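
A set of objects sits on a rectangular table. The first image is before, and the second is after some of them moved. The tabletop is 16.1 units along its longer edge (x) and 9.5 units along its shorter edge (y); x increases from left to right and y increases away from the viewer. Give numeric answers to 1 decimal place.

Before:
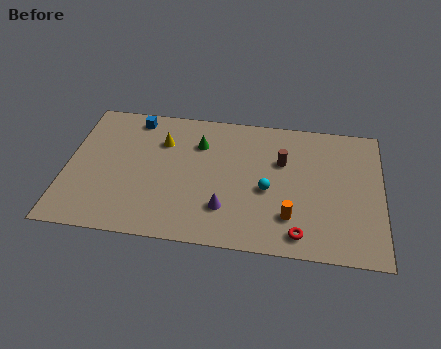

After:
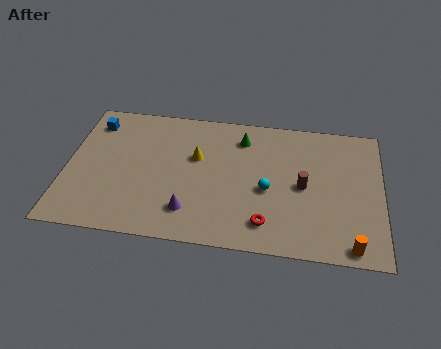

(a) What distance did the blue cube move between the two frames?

2.2

From (3.3, 8.3) to (1.2, 7.7), the blue cube covered √(2.1² + 0.6²) ≈ 2.2 units.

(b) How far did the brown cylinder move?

1.9

From (11.0, 6.2) to (12.1, 4.6), the brown cylinder covered √(1.1² + 1.6²) ≈ 1.9 units.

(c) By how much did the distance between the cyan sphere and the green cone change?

-0.8

Before: roughly 4.6 units apart; after: 3.8. That's 0.8 units closer together.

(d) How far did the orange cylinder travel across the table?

3.4

The orange cylinder moved from about (11.5, 2.4) to (14.6, 0.9), a distance of √(3.1² + 1.5²) ≈ 3.4.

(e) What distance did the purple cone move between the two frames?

1.8

The purple cone was near (8.2, 2.5) before and (6.4, 2.1) after, so it travelled √(1.8² + 0.4²) ≈ 1.8 units.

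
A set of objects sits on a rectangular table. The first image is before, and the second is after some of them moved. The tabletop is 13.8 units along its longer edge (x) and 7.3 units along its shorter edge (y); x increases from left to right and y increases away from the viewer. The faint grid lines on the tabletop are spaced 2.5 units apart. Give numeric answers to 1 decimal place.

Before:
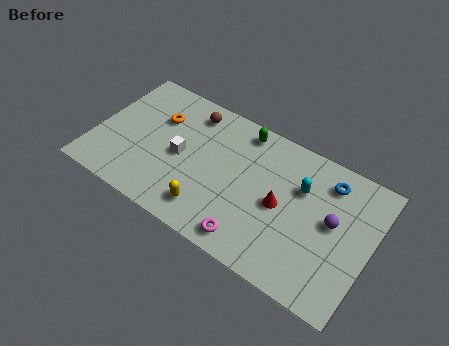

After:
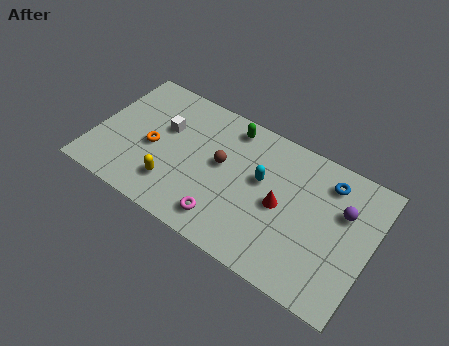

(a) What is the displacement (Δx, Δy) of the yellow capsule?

(-1.9, 0.4)

The yellow capsule started near (6.1, 1.4) and ended near (4.2, 1.8).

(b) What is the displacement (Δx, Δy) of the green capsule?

(-0.6, -0.1)

From the two frames, the green capsule sits at roughly (7.0, 6.4) before and (6.4, 6.3) after.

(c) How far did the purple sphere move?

0.9

The purple sphere moved from about (11.9, 4.0) to (12.3, 4.8), a distance of √(0.4² + 0.8²) ≈ 0.9.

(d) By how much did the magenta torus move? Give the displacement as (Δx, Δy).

(-1.4, 0.3)

The magenta torus started near (8.3, 1.0) and ended near (6.9, 1.3).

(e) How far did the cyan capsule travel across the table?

2.0

The cyan capsule moved from about (10.2, 4.9) to (8.3, 4.3), a distance of √(1.9² + 0.6²) ≈ 2.0.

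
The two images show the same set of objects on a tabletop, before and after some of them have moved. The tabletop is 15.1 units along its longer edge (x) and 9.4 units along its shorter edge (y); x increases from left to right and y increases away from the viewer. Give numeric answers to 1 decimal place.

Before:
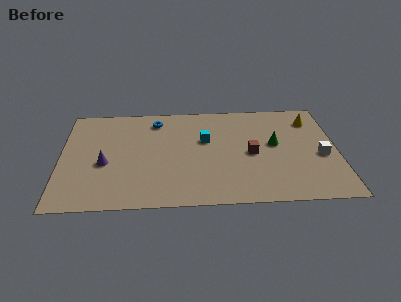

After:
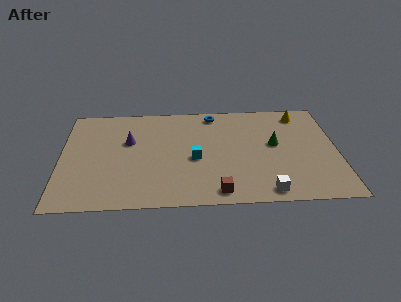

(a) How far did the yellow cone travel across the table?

0.8

The yellow cone was near (13.8, 7.4) before and (13.2, 8.0) after, so it travelled √(0.6² + 0.6²) ≈ 0.8 units.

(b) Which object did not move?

the green cone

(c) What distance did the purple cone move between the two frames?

2.4

From (2.4, 3.9) to (3.7, 5.9), the purple cone covered √(1.3² + 2.0²) ≈ 2.4 units.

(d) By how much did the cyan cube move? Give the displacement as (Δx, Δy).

(-0.6, -1.7)

The cyan cube started near (7.9, 5.8) and ended near (7.3, 4.1).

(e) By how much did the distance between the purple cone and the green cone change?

-1.4

They were about 9.4 units apart before and 8.0 after — 1.4 units closer together.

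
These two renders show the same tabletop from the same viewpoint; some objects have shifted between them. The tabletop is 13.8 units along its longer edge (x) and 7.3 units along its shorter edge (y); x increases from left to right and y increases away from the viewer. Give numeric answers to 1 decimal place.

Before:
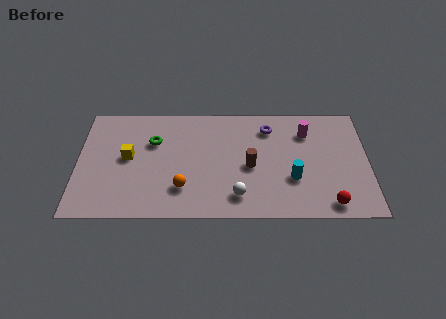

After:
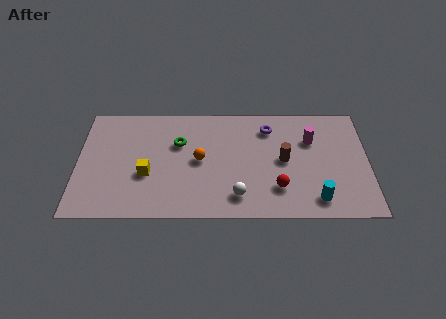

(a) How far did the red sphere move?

2.6

The red sphere moved from about (11.9, 0.9) to (9.5, 1.9), a distance of √(2.4² + 1.0²) ≈ 2.6.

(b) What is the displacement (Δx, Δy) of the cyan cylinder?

(1.1, -1.3)

The cyan cylinder started near (10.2, 2.5) and ended near (11.3, 1.2).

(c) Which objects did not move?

the purple torus and the white sphere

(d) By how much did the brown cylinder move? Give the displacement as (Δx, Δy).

(1.6, 0.4)

The brown cylinder started near (8.2, 3.3) and ended near (9.8, 3.7).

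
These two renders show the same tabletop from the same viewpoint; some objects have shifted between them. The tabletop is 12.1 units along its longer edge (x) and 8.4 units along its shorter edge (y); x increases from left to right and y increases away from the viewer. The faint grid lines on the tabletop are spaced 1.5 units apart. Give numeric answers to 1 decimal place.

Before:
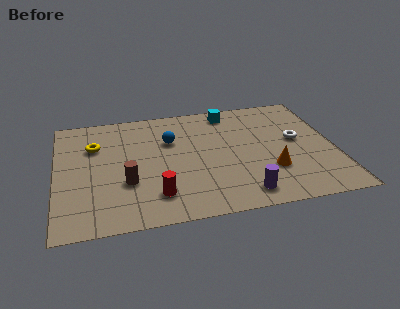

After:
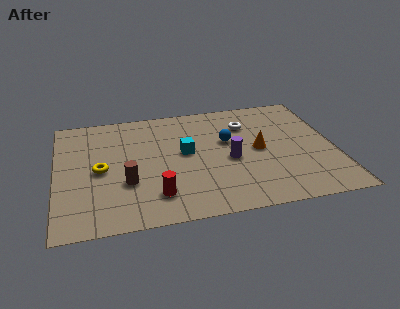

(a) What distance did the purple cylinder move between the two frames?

2.5

From (7.9, 1.2) to (7.5, 3.7), the purple cylinder covered √(0.4² + 2.5²) ≈ 2.5 units.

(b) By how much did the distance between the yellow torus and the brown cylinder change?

-1.6

Before: roughly 3.2 units apart; after: 1.6. That's 1.6 units closer together.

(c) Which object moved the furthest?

the cyan cube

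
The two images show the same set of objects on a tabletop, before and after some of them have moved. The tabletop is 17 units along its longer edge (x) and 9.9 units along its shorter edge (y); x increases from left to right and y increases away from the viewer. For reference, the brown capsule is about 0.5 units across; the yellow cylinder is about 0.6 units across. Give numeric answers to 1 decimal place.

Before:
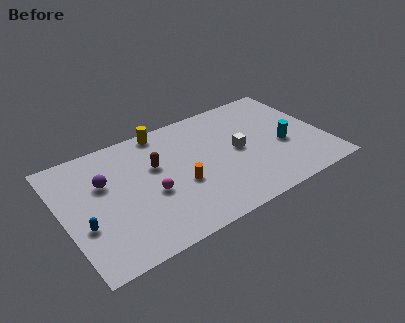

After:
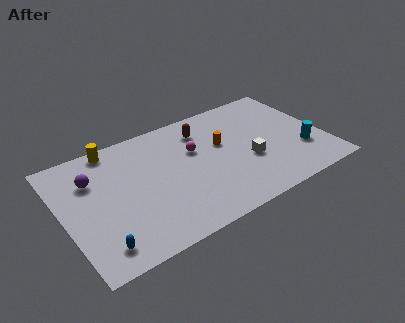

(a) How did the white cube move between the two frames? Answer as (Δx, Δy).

(0.5, -1.2)

The white cube was at about (11.4, 5.0) and moved to about (11.9, 3.8).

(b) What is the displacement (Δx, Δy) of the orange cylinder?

(3.1, 2.1)

The orange cylinder started near (7.4, 3.9) and ended near (10.5, 6.0).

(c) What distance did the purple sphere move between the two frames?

0.9

The purple sphere moved from about (2.8, 6.4) to (2.1, 7.0), a distance of √(0.7² + 0.6²) ≈ 0.9.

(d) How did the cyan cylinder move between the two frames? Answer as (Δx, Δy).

(1.1, -1.0)

The cyan cylinder started near (14.3, 4.1) and ended near (15.4, 3.1).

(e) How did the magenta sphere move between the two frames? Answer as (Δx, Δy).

(3.2, 2.2)

From the two frames, the magenta sphere sits at roughly (5.5, 4.1) before and (8.7, 6.3) after.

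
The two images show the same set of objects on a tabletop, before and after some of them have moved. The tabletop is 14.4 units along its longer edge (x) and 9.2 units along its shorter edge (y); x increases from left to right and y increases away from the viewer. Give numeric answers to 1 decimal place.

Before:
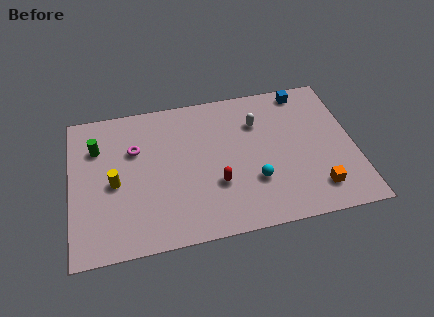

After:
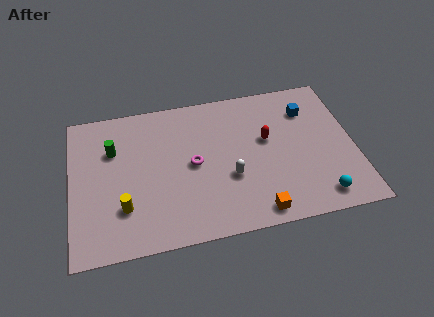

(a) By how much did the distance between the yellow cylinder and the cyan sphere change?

+2.8

Before: roughly 7.1 units apart; after: 9.9. That's 2.8 units further apart.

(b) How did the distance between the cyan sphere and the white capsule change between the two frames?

+1.2

Before: roughly 3.7 units apart; after: 4.9. That's 1.2 units further apart.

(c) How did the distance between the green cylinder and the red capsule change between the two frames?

+1.0

Before: roughly 6.9 units apart; after: 7.9. That's 1.0 units further apart.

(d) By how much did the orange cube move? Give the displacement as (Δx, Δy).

(-3.1, -0.8)

The orange cube was at about (12.3, 1.8) and moved to about (9.2, 1.0).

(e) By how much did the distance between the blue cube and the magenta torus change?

-2.6

Before: roughly 9.0 units apart; after: 6.4. That's 2.6 units closer together.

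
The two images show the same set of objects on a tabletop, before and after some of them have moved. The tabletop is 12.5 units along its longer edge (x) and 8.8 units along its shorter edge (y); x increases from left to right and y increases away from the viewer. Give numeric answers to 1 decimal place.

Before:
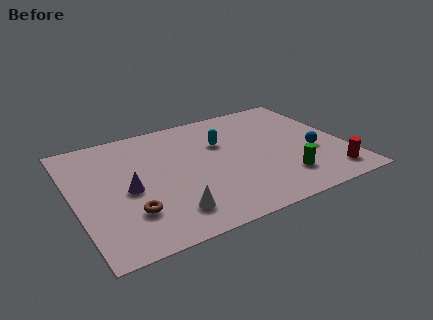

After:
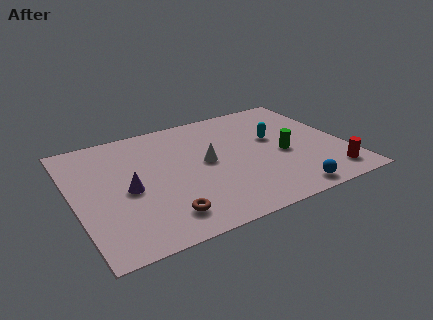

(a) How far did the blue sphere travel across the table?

3.0

From (10.9, 3.4) to (9.3, 0.9), the blue sphere covered √(1.6² + 2.5²) ≈ 3.0 units.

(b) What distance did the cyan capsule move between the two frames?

2.5

The cyan capsule was near (7.0, 5.8) before and (9.4, 5.2) after, so it travelled √(2.4² + 0.6²) ≈ 2.5 units.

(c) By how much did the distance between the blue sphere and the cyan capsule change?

-0.3

They were about 4.6 units apart before and 4.3 after — 0.3 units closer together.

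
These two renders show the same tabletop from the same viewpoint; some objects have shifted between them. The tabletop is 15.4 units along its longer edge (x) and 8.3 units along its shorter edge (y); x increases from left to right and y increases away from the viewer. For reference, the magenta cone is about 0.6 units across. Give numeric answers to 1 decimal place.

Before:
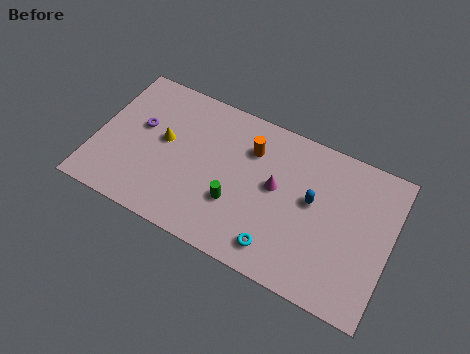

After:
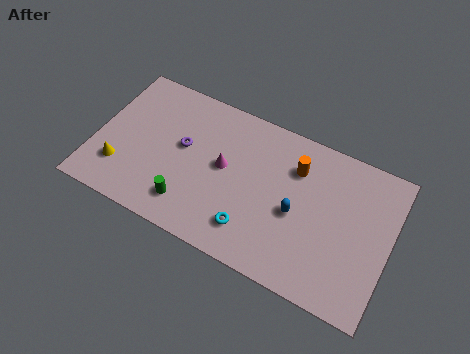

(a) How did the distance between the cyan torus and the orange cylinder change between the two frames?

-0.4

Before: roughly 5.1 units apart; after: 4.7. That's 0.4 units closer together.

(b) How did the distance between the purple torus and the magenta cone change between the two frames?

-5.0

They were about 7.2 units apart before and 2.2 after — 5.0 units closer together.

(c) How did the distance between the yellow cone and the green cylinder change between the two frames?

-0.7

The distance was about 4.4 in the first image and 3.7 in the second, so they moved 0.7 units closer together.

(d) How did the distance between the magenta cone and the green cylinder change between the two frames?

+0.6

Before: roughly 2.6 units apart; after: 3.2. That's 0.6 units further apart.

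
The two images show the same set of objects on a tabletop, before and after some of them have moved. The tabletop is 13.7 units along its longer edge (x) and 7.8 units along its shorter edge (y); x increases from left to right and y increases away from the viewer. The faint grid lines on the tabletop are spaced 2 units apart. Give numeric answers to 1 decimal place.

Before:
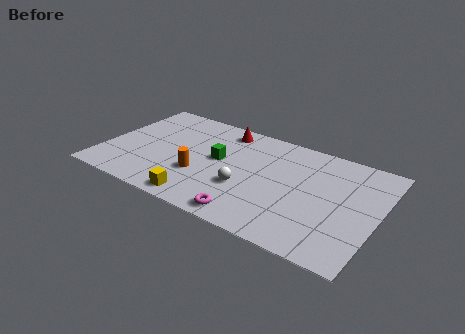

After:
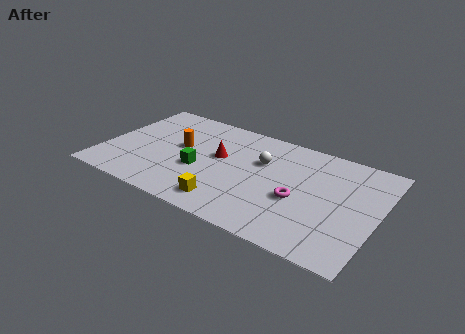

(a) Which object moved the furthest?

the magenta torus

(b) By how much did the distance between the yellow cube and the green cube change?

-0.9

The distance was about 3.4 in the first image and 2.5 in the second, so they moved 0.9 units closer together.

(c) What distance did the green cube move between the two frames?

1.4

The green cube was near (5.7, 4.3) before and (4.9, 3.1) after, so it travelled √(0.8² + 1.2²) ≈ 1.4 units.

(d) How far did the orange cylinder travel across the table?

2.1

The orange cylinder was near (5.0, 2.7) before and (3.7, 4.4) after, so it travelled √(1.3² + 1.7²) ≈ 2.1 units.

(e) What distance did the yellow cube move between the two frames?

1.4

From (5.3, 0.9) to (6.6, 1.3), the yellow cube covered √(1.3² + 0.4²) ≈ 1.4 units.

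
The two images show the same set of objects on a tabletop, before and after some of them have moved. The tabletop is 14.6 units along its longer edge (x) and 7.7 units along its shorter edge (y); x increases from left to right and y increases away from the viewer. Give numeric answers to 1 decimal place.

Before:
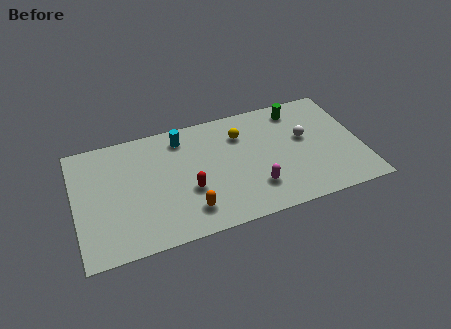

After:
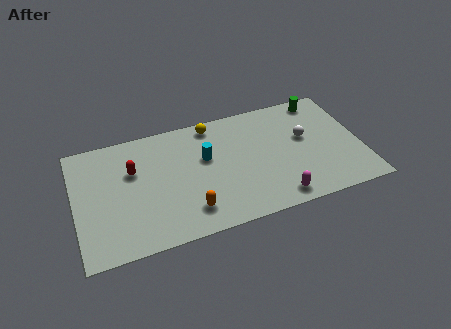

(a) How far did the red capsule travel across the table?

3.4

The red capsule moved from about (5.7, 2.9) to (3.0, 5.0), a distance of √(2.7² + 2.1²) ≈ 3.4.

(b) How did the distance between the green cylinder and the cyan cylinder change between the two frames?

+0.5

The distance was about 6.0 in the first image and 6.5 in the second, so they moved 0.5 units further apart.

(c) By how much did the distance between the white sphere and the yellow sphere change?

+1.7

The distance was about 3.4 in the first image and 5.1 in the second, so they moved 1.7 units further apart.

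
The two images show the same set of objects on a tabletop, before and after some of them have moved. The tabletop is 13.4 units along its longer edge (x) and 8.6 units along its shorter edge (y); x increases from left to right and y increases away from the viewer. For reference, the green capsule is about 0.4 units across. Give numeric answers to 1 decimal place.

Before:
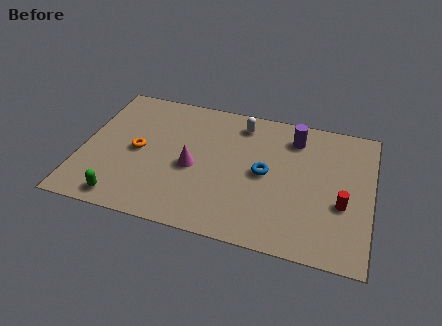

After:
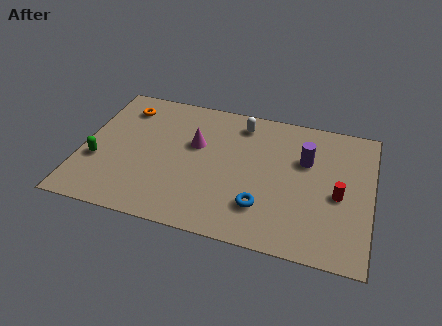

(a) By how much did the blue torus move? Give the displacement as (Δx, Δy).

(0.0, -2.1)

From the two frames, the blue torus sits at roughly (8.5, 4.3) before and (8.5, 2.2) after.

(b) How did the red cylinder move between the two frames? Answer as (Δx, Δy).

(-0.2, 0.5)

From the two frames, the red cylinder sits at roughly (12.1, 3.3) before and (11.9, 3.8) after.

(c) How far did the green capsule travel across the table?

2.5

The green capsule was near (2.2, 1.0) before and (0.8, 3.1) after, so it travelled √(1.4² + 2.1²) ≈ 2.5 units.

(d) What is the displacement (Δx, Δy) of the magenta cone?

(0.0, 1.5)

From the two frames, the magenta cone sits at roughly (5.2, 3.8) before and (5.2, 5.3) after.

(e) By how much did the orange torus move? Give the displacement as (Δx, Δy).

(-0.9, 2.7)

The orange torus started near (2.6, 4.2) and ended near (1.7, 6.9).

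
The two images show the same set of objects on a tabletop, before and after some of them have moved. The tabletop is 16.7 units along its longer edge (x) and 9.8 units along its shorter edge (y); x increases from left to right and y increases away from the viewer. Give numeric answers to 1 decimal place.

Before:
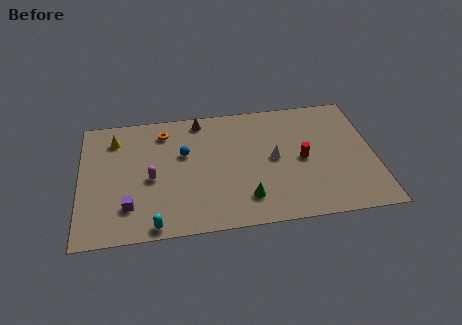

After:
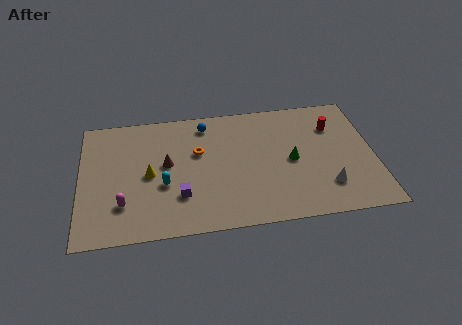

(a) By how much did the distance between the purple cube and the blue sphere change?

+0.8

They were about 4.9 units apart before and 5.7 after — 0.8 units further apart.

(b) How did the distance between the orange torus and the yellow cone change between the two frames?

+0.3

Before: roughly 2.8 units apart; after: 3.1. That's 0.3 units further apart.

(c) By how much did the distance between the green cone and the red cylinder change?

-0.7

Before: roughly 4.2 units apart; after: 3.5. That's 0.7 units closer together.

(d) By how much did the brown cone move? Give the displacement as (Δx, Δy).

(-2.0, -3.3)

The brown cone was at about (6.9, 8.7) and moved to about (4.9, 5.4).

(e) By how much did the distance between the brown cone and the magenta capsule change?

-1.4

They were about 5.2 units apart before and 3.8 after — 1.4 units closer together.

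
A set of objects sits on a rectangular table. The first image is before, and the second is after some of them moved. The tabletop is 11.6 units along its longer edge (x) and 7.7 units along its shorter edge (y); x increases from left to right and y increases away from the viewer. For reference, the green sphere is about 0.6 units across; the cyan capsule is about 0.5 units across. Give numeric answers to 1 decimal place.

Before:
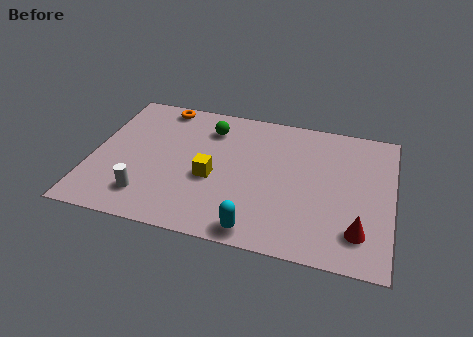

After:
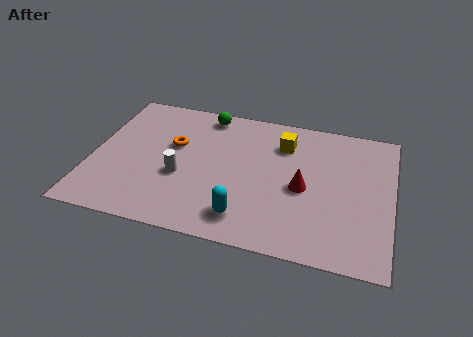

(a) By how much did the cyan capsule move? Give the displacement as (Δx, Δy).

(-0.5, 0.6)

From the two frames, the cyan capsule sits at roughly (6.6, 0.8) before and (6.1, 1.4) after.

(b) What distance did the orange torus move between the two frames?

2.3

From (2.4, 6.9) to (3.1, 4.7), the orange torus covered √(0.7² + 2.2²) ≈ 2.3 units.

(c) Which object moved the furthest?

the yellow cube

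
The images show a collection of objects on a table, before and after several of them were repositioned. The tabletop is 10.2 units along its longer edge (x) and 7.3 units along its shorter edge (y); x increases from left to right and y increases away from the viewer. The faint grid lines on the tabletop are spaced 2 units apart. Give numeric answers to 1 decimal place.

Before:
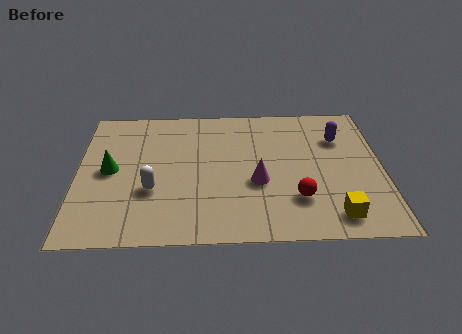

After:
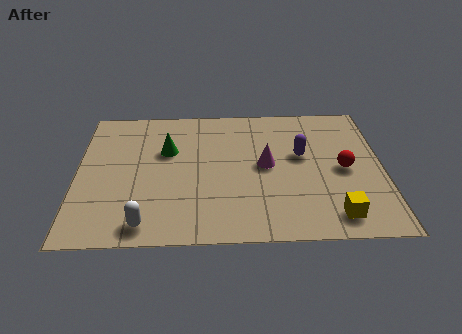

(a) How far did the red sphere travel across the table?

2.2

The red sphere moved from about (7.3, 2.0) to (8.9, 3.5), a distance of √(1.6² + 1.5²) ≈ 2.2.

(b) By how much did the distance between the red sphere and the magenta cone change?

+1.0

They were about 1.6 units apart before and 2.6 after — 1.0 units further apart.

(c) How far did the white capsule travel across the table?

1.7

From (2.5, 2.6) to (2.3, 0.9), the white capsule covered √(0.2² + 1.7²) ≈ 1.7 units.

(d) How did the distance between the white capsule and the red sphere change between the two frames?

+2.3

The distance was about 4.8 in the first image and 7.1 in the second, so they moved 2.3 units further apart.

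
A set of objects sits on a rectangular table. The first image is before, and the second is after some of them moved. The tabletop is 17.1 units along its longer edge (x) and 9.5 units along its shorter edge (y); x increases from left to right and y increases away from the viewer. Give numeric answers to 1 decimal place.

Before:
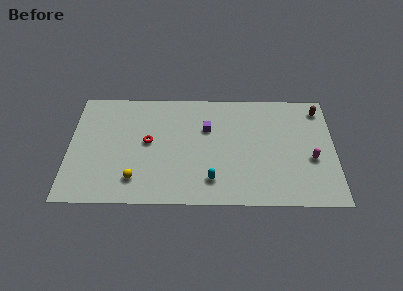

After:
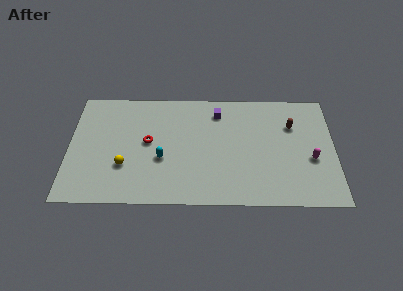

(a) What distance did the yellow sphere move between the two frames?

1.3

The yellow sphere was near (4.3, 2.0) before and (3.6, 3.1) after, so it travelled √(0.7² + 1.1²) ≈ 1.3 units.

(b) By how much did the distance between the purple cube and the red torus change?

+1.2

Before: roughly 4.0 units apart; after: 5.2. That's 1.2 units further apart.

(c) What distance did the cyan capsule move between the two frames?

3.6

The cyan capsule moved from about (9.2, 2.0) to (6.0, 3.7), a distance of √(3.2² + 1.7²) ≈ 3.6.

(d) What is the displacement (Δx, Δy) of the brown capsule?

(-1.8, -1.4)

The brown capsule started near (16.2, 8.0) and ended near (14.4, 6.6).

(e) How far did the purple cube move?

1.6

From (8.9, 6.3) to (9.6, 7.7), the purple cube covered √(0.7² + 1.4²) ≈ 1.6 units.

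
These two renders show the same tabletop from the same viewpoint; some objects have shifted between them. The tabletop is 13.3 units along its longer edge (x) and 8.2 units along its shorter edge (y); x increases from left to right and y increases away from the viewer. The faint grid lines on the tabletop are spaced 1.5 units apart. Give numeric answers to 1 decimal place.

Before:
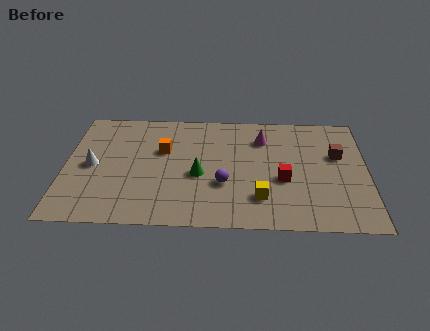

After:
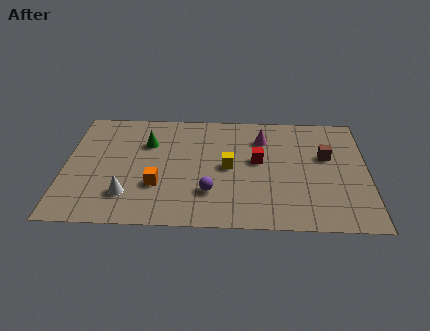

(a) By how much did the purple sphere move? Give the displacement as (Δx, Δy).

(-0.6, -0.6)

The purple sphere started near (7.0, 2.9) and ended near (6.4, 2.3).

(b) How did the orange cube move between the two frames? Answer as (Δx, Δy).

(-0.2, -2.5)

The orange cube started near (4.3, 5.2) and ended near (4.1, 2.7).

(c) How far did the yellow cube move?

2.5

The yellow cube was near (8.6, 2.0) before and (7.2, 4.1) after, so it travelled √(1.4² + 2.1²) ≈ 2.5 units.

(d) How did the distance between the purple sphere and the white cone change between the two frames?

-2.3

The distance was about 5.9 in the first image and 3.6 in the second, so they moved 2.3 units closer together.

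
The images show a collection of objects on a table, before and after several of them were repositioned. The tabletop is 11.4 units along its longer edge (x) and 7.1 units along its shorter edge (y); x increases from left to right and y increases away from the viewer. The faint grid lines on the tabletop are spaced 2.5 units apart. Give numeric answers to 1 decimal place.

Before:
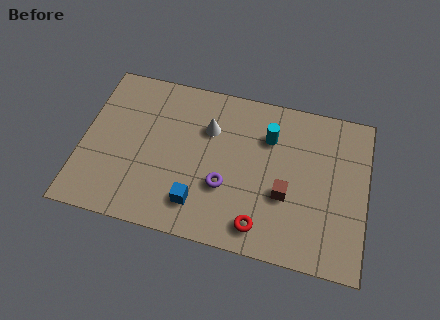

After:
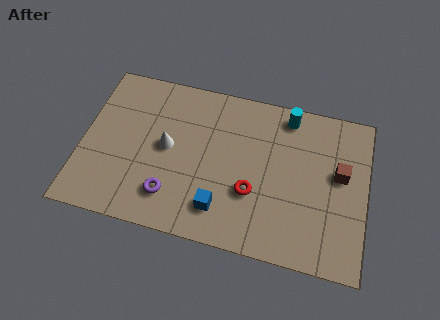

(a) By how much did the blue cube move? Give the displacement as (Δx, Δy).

(0.9, 0.0)

The blue cube started near (4.8, 1.5) and ended near (5.7, 1.5).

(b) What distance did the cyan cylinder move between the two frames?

1.3

The cyan cylinder was near (7.4, 5.1) before and (8.1, 6.2) after, so it travelled √(0.7² + 1.1²) ≈ 1.3 units.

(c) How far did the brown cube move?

2.5

The brown cube moved from about (8.2, 2.7) to (10.3, 4.1), a distance of √(2.1² + 1.4²) ≈ 2.5.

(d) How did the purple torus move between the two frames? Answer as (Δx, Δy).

(-2.1, -0.9)

The purple torus was at about (5.8, 2.5) and moved to about (3.7, 1.6).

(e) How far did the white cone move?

2.0

From (5.0, 4.9) to (3.4, 3.7), the white cone covered √(1.6² + 1.2²) ≈ 2.0 units.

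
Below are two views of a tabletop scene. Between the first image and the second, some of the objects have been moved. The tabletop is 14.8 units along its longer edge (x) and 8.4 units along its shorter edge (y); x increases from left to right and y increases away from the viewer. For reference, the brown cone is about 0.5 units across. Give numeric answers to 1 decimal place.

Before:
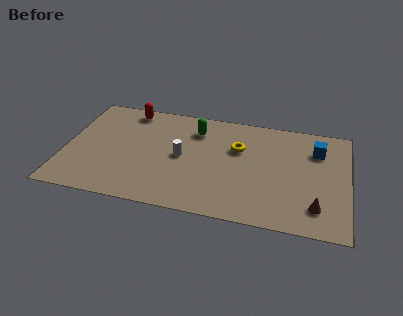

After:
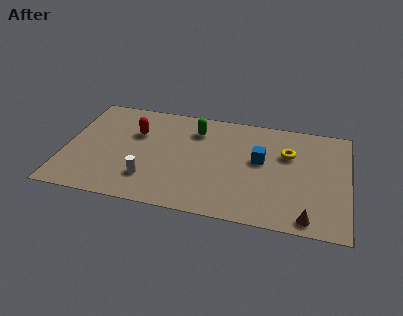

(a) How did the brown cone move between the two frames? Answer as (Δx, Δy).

(-0.4, -0.9)

The brown cone started near (13.2, 1.8) and ended near (12.8, 0.9).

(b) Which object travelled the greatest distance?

the blue cube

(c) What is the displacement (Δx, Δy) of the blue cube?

(-2.9, -1.4)

The blue cube started near (13.1, 6.2) and ended near (10.2, 4.8).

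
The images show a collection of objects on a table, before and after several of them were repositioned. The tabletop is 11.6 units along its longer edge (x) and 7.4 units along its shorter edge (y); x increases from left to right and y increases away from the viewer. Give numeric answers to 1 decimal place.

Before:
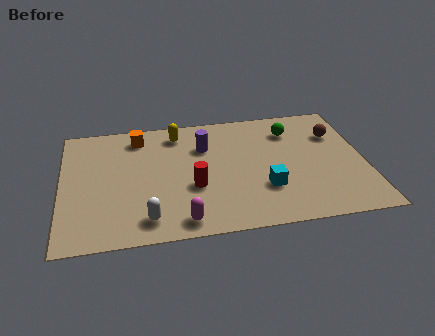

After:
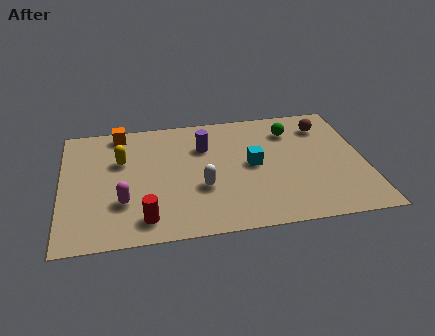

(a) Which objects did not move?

the green sphere and the purple cylinder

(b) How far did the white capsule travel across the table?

2.6

The white capsule was near (3.2, 1.2) before and (5.3, 2.7) after, so it travelled √(2.1² + 1.5²) ≈ 2.6 units.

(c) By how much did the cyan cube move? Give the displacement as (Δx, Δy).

(-0.4, 1.5)

From the two frames, the cyan cube sits at roughly (7.7, 2.3) before and (7.3, 3.8) after.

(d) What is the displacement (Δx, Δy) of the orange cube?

(-0.7, 0.4)

From the two frames, the orange cube sits at roughly (3.0, 6.2) before and (2.3, 6.6) after.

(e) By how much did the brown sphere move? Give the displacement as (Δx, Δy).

(-0.4, 0.6)

From the two frames, the brown sphere sits at roughly (10.6, 5.2) before and (10.2, 5.8) after.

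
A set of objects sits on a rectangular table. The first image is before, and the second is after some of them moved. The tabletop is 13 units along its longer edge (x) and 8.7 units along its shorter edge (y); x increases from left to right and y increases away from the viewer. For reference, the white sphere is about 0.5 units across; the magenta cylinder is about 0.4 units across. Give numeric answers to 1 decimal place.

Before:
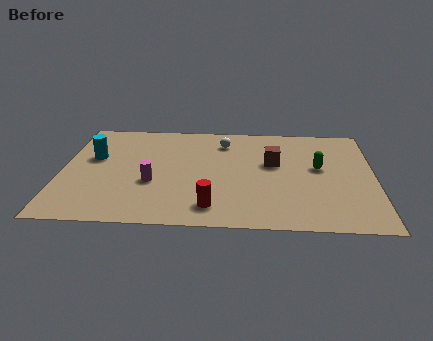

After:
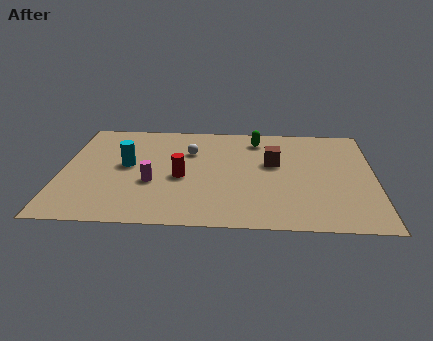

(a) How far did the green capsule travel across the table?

3.5

The green capsule was near (10.7, 4.9) before and (8.1, 7.2) after, so it travelled √(2.6² + 2.3²) ≈ 3.5 units.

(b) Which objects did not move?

the magenta cylinder and the brown cube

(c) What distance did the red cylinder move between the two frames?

2.6

From (6.3, 1.5) to (5.0, 3.8), the red cylinder covered √(1.3² + 2.3²) ≈ 2.6 units.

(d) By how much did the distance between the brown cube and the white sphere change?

+0.9

The distance was about 2.7 in the first image and 3.6 in the second, so they moved 0.9 units further apart.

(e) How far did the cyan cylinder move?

1.5

The cyan cylinder was near (1.3, 5.3) before and (2.7, 4.7) after, so it travelled √(1.4² + 0.6²) ≈ 1.5 units.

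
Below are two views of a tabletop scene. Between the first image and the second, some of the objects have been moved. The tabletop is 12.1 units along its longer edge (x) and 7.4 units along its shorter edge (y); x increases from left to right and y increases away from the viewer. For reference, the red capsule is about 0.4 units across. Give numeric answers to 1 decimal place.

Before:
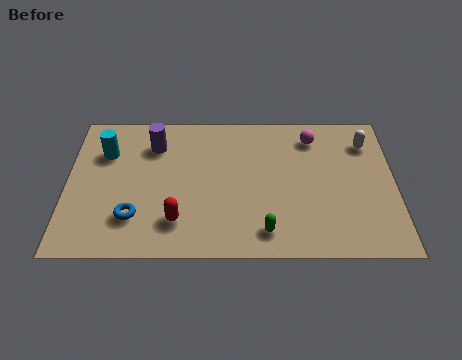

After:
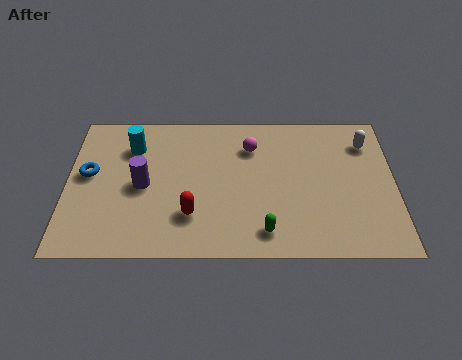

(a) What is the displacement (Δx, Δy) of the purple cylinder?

(-0.4, -2.1)

The purple cylinder started near (3.2, 5.6) and ended near (2.8, 3.5).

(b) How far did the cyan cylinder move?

1.0

The cyan cylinder was near (1.4, 5.2) before and (2.4, 5.5) after, so it travelled √(1.0² + 0.3²) ≈ 1.0 units.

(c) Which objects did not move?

the green capsule and the white capsule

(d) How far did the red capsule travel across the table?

0.6

From (4.1, 1.7) to (4.6, 2.0), the red capsule covered √(0.5² + 0.3²) ≈ 0.6 units.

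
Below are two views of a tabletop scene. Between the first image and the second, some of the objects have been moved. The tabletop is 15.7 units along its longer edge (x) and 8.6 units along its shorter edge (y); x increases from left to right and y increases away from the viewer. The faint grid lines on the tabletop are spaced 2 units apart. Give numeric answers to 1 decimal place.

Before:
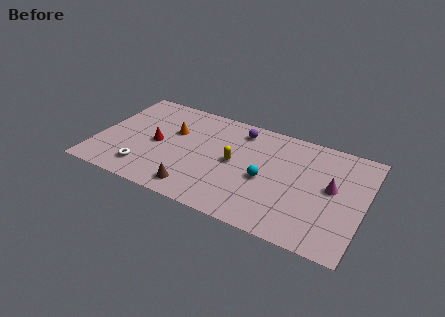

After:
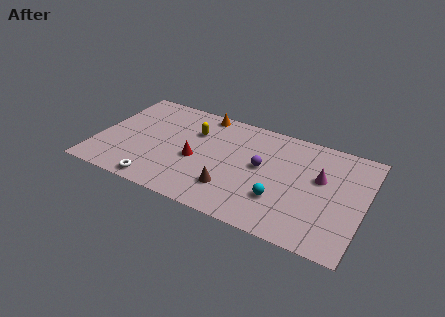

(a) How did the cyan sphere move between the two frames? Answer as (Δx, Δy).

(1.0, -1.2)

The cyan sphere was at about (10.0, 3.8) and moved to about (11.0, 2.6).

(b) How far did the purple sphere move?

3.0

The purple sphere was near (8.1, 7.2) before and (9.7, 4.7) after, so it travelled √(1.6² + 2.5²) ≈ 3.0 units.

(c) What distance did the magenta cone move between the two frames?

0.9

From (13.8, 4.7) to (13.1, 5.2), the magenta cone covered √(0.7² + 0.5²) ≈ 0.9 units.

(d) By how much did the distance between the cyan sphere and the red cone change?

-1.3

The distance was about 6.5 in the first image and 5.2 in the second, so they moved 1.3 units closer together.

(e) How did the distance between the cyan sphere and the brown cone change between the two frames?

-1.7

The distance was about 4.5 in the first image and 2.8 in the second, so they moved 1.7 units closer together.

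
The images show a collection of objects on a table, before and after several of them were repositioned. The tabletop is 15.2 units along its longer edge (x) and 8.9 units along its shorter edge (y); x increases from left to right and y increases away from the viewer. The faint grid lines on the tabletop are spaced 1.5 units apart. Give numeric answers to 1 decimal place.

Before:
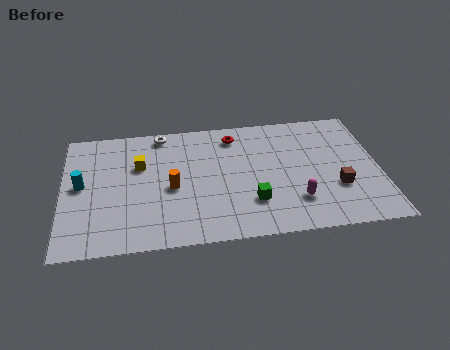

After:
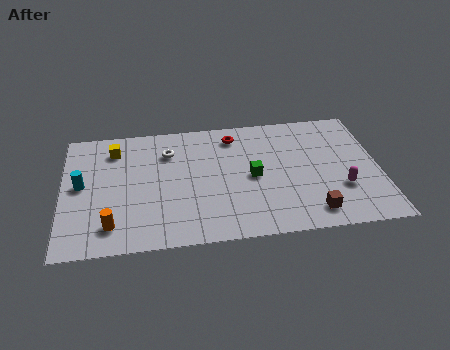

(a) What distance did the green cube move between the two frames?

1.8

The green cube moved from about (9.0, 2.5) to (9.1, 4.3), a distance of √(0.1² + 1.8²) ≈ 1.8.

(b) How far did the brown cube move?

2.1

The brown cube was near (13.1, 3.0) before and (11.8, 1.4) after, so it travelled √(1.3² + 1.6²) ≈ 2.1 units.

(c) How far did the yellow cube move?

1.8

The yellow cube was near (3.7, 5.8) before and (2.5, 7.1) after, so it travelled √(1.2² + 1.3²) ≈ 1.8 units.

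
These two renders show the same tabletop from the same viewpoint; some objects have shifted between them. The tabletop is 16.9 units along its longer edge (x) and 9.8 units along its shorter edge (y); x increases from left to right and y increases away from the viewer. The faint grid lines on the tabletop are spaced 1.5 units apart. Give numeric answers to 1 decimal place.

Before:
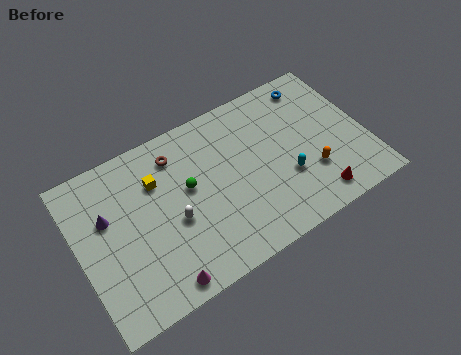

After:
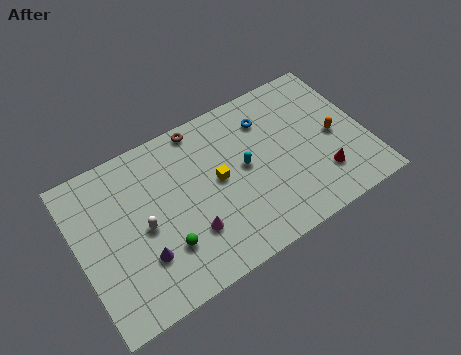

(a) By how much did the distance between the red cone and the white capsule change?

+2.1

They were about 8.4 units apart before and 10.5 after — 2.1 units further apart.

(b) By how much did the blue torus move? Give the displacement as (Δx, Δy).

(-3.0, -0.9)

From the two frames, the blue torus sits at roughly (14.5, 8.4) before and (11.5, 7.5) after.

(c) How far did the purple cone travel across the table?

3.7

From (1.8, 6.2) to (3.4, 2.9), the purple cone covered √(1.6² + 3.3²) ≈ 3.7 units.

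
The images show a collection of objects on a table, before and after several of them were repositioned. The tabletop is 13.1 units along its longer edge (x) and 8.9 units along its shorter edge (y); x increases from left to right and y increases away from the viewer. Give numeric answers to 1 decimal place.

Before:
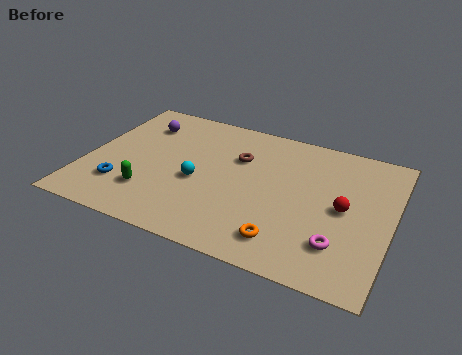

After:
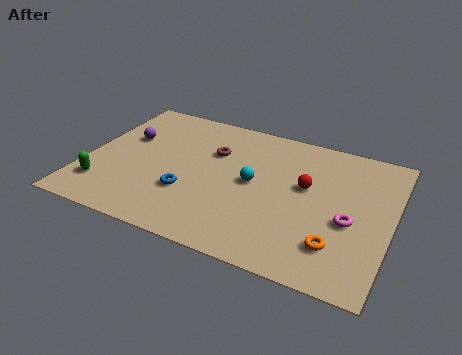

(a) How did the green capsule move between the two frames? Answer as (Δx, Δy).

(-2.0, -0.3)

The green capsule started near (3.0, 2.3) and ended near (1.0, 2.0).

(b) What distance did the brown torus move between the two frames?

1.1

The brown torus moved from about (6.4, 6.0) to (5.3, 6.0), a distance of √(1.1² + 0.0²) ≈ 1.1.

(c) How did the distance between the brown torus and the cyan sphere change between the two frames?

-0.3

They were about 2.7 units apart before and 2.4 after — 0.3 units closer together.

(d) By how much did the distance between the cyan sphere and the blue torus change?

-0.3

The distance was about 3.4 in the first image and 3.1 in the second, so they moved 0.3 units closer together.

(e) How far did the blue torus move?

2.9

The blue torus was near (1.8, 2.3) before and (4.6, 2.9) after, so it travelled √(2.8² + 0.6²) ≈ 2.9 units.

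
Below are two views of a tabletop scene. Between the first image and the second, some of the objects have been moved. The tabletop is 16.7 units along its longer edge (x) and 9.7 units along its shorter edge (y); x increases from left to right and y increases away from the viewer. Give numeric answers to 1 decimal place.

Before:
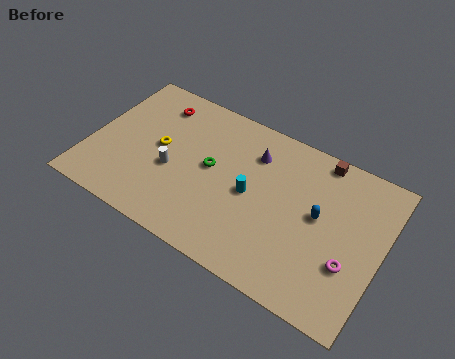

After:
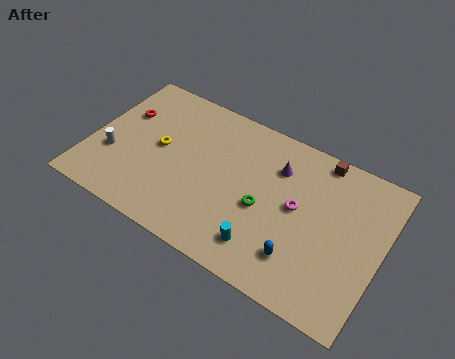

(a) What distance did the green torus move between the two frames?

3.4

The green torus was near (6.9, 5.2) before and (10.1, 4.2) after, so it travelled √(3.2² + 1.0²) ≈ 3.4 units.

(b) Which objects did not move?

the brown cube and the yellow torus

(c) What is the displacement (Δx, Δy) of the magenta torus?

(-3.2, 1.9)

The magenta torus started near (15.1, 3.3) and ended near (11.9, 5.2).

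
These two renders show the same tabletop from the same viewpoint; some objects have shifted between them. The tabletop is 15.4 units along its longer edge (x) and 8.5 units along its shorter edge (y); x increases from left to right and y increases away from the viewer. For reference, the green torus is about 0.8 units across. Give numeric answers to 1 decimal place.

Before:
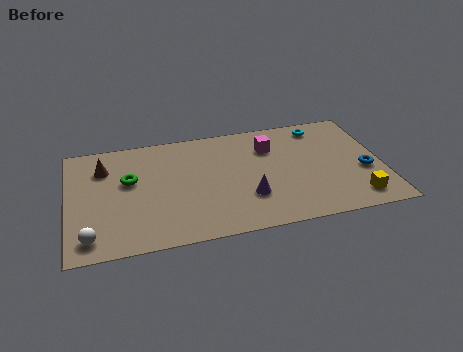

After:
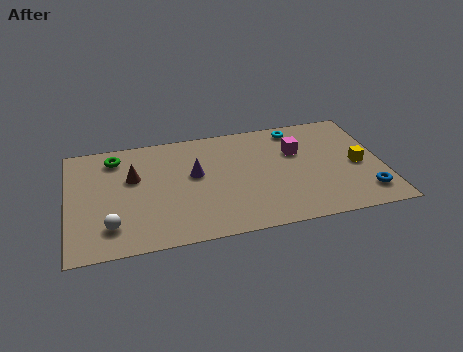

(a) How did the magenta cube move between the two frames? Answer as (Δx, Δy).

(1.3, -0.6)

From the two frames, the magenta cube sits at roughly (10.0, 6.2) before and (11.3, 5.6) after.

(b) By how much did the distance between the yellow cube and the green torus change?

+0.7

The distance was about 11.5 in the first image and 12.2 in the second, so they moved 0.7 units further apart.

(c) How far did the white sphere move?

1.2

The white sphere moved from about (1.0, 1.3) to (2.0, 1.9), a distance of √(1.0² + 0.6²) ≈ 1.2.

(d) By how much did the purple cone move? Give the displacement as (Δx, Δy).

(-2.5, 2.3)

From the two frames, the purple cone sits at roughly (8.7, 2.6) before and (6.2, 4.9) after.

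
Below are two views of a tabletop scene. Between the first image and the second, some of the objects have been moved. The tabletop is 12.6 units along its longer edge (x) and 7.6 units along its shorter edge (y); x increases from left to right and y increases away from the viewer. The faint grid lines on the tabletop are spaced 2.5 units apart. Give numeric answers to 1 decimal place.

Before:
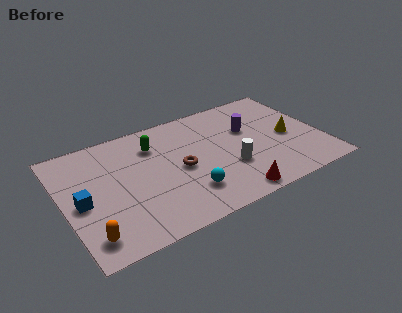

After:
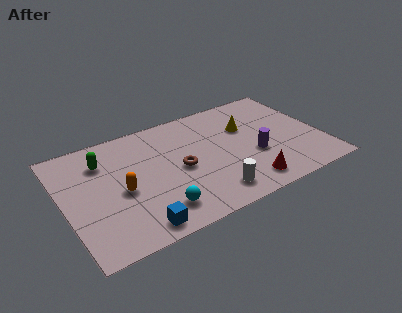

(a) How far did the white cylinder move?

1.7

From (7.9, 2.6) to (6.8, 1.3), the white cylinder covered √(1.1² + 1.3²) ≈ 1.7 units.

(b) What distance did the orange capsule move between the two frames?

2.8

The orange capsule moved from about (0.9, 1.3) to (2.7, 3.4), a distance of √(1.8² + 2.1²) ≈ 2.8.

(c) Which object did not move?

the brown torus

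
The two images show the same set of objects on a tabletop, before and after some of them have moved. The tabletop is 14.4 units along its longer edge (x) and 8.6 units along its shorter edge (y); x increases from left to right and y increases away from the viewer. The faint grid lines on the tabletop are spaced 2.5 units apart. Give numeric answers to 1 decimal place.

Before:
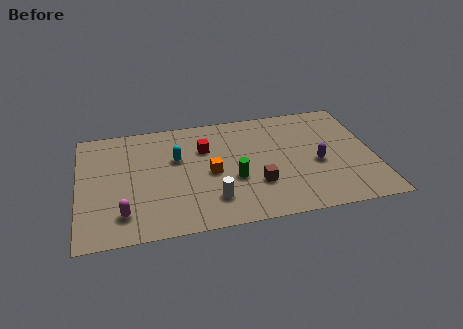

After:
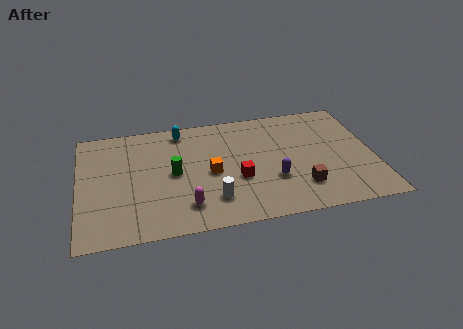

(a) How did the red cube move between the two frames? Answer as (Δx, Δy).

(1.5, -2.6)

The red cube was at about (6.2, 5.9) and moved to about (7.7, 3.3).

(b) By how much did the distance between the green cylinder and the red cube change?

+0.4

Before: roughly 2.9 units apart; after: 3.3. That's 0.4 units further apart.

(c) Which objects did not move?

the orange cube and the white cylinder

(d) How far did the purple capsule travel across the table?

2.3

The purple capsule was near (11.6, 3.7) before and (9.4, 2.9) after, so it travelled √(2.2² + 0.8²) ≈ 2.3 units.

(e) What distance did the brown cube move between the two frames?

2.2

The brown cube was near (8.6, 2.7) before and (10.7, 2.1) after, so it travelled √(2.1² + 0.6²) ≈ 2.2 units.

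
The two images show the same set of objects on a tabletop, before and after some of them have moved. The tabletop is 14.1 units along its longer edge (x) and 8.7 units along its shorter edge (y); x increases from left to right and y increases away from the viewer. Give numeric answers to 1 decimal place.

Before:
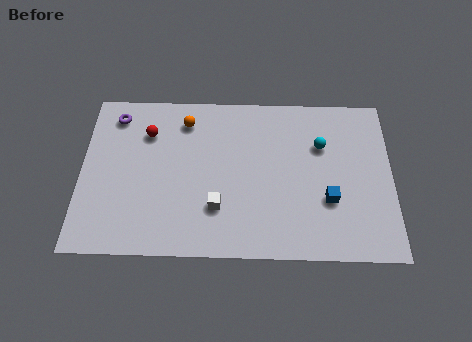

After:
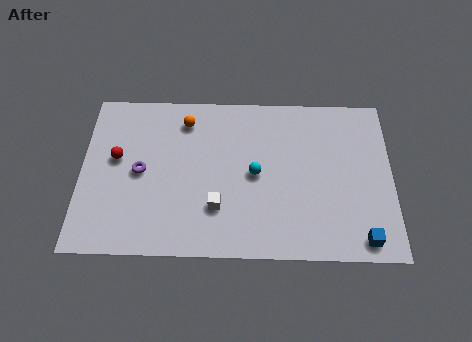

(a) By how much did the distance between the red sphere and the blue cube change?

+2.9

Before: roughly 8.9 units apart; after: 11.8. That's 2.9 units further apart.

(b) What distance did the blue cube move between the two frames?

2.5

From (11.2, 3.0) to (12.7, 1.0), the blue cube covered √(1.5² + 2.0²) ≈ 2.5 units.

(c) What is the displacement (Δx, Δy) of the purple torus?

(1.2, -3.0)

The purple torus was at about (1.5, 7.3) and moved to about (2.7, 4.3).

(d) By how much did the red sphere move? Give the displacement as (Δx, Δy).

(-1.4, -1.4)

From the two frames, the red sphere sits at roughly (3.0, 6.4) before and (1.6, 5.0) after.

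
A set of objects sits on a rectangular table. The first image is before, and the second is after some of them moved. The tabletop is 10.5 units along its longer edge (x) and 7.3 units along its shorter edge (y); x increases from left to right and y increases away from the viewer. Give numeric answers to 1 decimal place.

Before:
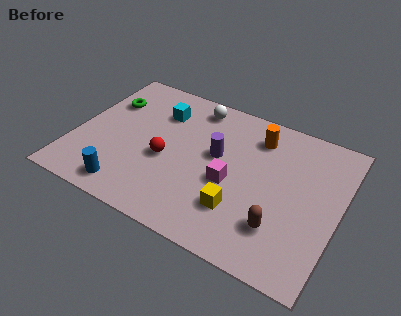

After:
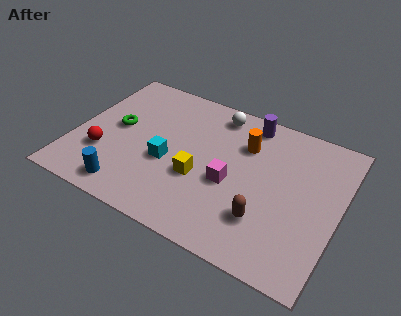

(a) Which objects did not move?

the magenta cube and the blue cylinder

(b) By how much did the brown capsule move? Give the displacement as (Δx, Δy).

(-0.6, 0.1)

The brown capsule started near (8.4, 1.9) and ended near (7.8, 2.0).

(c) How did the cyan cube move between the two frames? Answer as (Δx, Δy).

(0.7, -2.4)

The cyan cube was at about (3.1, 5.4) and moved to about (3.8, 3.0).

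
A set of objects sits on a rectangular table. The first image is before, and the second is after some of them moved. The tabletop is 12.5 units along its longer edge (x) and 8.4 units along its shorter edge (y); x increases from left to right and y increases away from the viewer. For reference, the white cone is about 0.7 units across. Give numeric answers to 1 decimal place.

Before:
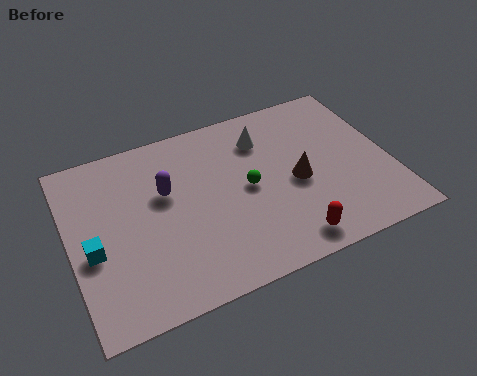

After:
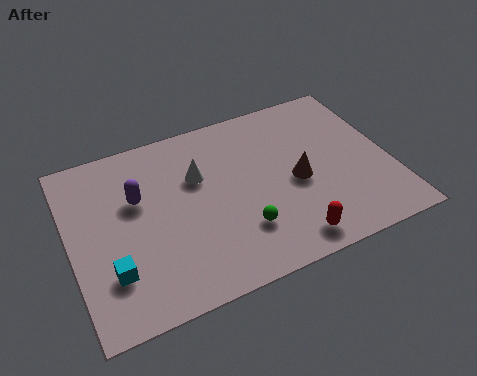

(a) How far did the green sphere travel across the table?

2.0

From (6.9, 4.2) to (6.4, 2.3), the green sphere covered √(0.5² + 1.9²) ≈ 2.0 units.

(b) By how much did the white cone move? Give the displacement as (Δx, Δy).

(-2.7, -0.9)

From the two frames, the white cone sits at roughly (7.8, 6.4) before and (5.1, 5.5) after.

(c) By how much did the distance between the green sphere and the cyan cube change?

-1.1

They were about 6.1 units apart before and 5.0 after — 1.1 units closer together.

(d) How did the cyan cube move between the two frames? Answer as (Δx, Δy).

(0.6, -1.2)

From the two frames, the cyan cube sits at roughly (0.8, 3.5) before and (1.4, 2.3) after.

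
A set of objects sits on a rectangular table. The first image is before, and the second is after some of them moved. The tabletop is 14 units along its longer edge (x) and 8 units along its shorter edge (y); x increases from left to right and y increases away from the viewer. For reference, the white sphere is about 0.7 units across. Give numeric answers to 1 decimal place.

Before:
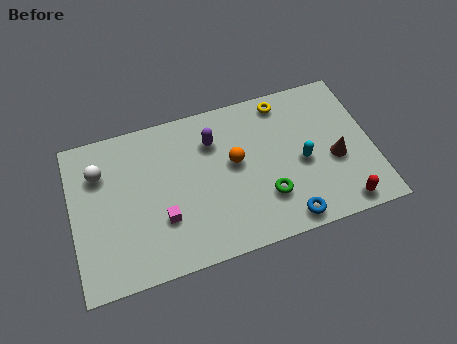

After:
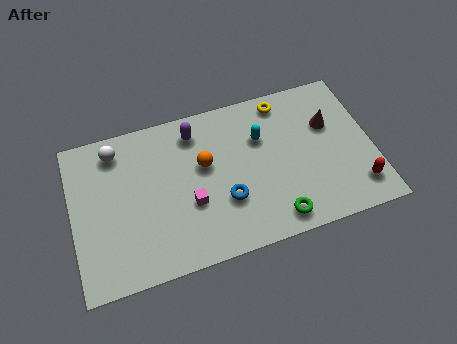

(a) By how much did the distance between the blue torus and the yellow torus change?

-0.8

The distance was about 6.1 in the first image and 5.3 in the second, so they moved 0.8 units closer together.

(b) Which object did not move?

the yellow torus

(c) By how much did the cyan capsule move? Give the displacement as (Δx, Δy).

(-1.8, 1.8)

The cyan capsule was at about (10.7, 3.6) and moved to about (8.9, 5.4).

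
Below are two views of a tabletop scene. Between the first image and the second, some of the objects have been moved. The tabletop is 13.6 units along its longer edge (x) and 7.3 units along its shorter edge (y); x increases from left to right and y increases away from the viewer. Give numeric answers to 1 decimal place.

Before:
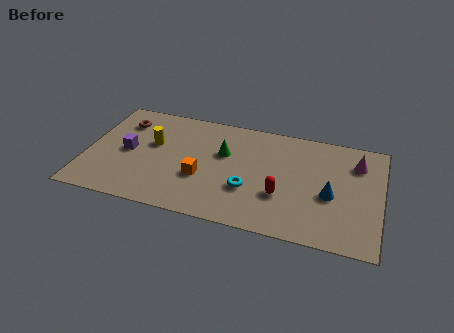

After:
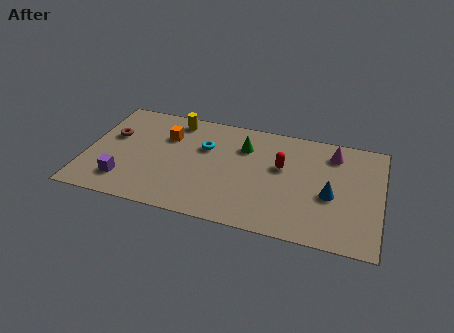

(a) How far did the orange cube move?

3.0

The orange cube moved from about (5.4, 2.7) to (3.6, 5.1), a distance of √(1.8² + 2.4²) ≈ 3.0.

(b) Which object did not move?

the blue cone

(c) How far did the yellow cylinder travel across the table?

2.1

The yellow cylinder was near (3.0, 4.4) before and (3.9, 6.3) after, so it travelled √(0.9² + 1.9²) ≈ 2.1 units.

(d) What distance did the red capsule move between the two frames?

1.9

From (9.1, 2.5) to (9.0, 4.4), the red capsule covered √(0.1² + 1.9²) ≈ 1.9 units.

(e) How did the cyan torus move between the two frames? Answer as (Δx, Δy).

(-2.2, 2.3)

The cyan torus started near (7.6, 2.5) and ended near (5.4, 4.8).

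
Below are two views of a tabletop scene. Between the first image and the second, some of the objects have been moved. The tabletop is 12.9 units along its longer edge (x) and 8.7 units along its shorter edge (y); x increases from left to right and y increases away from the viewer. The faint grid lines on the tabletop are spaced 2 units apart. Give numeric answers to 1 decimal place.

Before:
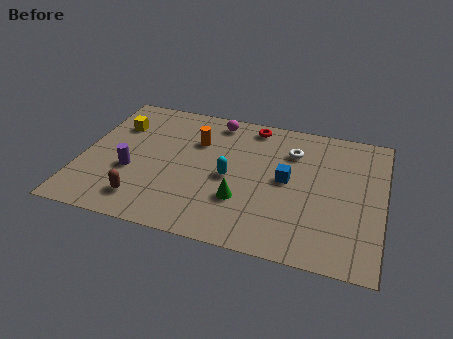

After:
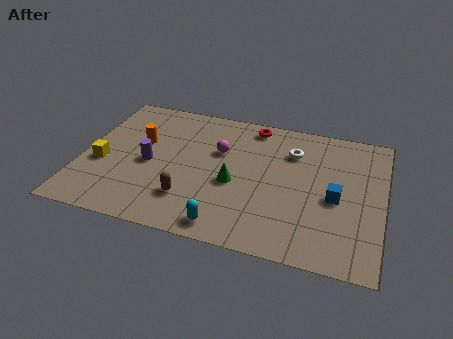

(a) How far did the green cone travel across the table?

1.1

The green cone was near (7.0, 2.7) before and (6.6, 3.7) after, so it travelled √(0.4² + 1.0²) ≈ 1.1 units.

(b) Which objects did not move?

the white torus and the red torus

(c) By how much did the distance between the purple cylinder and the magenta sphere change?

-2.1

They were about 5.4 units apart before and 3.3 after — 2.1 units closer together.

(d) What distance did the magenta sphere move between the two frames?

2.0

From (5.5, 7.6) to (5.8, 5.6), the magenta sphere covered √(0.3² + 2.0²) ≈ 2.0 units.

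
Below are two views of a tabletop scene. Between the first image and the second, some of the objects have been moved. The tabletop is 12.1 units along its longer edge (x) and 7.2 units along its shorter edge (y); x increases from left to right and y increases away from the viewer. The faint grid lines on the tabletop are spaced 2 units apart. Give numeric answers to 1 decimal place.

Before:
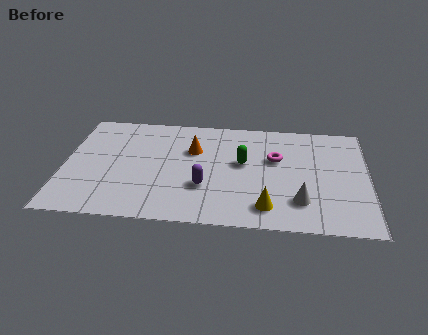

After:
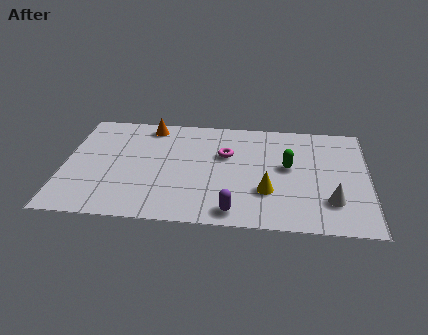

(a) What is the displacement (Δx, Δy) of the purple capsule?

(1.2, -1.5)

From the two frames, the purple capsule sits at roughly (5.6, 2.4) before and (6.8, 0.9) after.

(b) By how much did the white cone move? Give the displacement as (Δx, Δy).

(1.2, 0.1)

From the two frames, the white cone sits at roughly (9.4, 1.8) before and (10.6, 1.9) after.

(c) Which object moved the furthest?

the orange cone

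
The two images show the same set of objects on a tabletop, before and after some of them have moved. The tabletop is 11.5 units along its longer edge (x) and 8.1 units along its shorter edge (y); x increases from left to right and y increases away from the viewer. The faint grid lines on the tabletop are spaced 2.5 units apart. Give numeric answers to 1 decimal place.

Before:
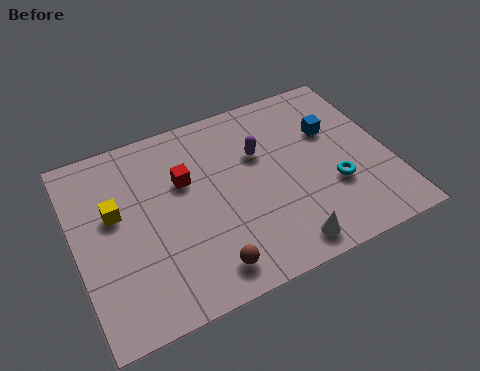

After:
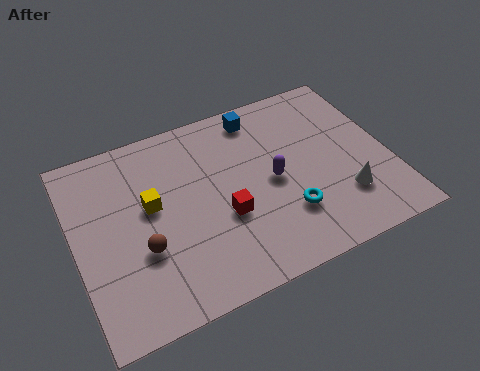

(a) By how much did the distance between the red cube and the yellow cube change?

+0.3

They were about 2.6 units apart before and 2.9 after — 0.3 units further apart.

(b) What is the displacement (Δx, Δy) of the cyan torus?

(-1.8, -0.5)

The cyan torus was at about (9.3, 2.8) and moved to about (7.5, 2.3).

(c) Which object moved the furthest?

the blue cube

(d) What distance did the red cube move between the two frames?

2.4

The red cube was near (4.1, 5.2) before and (5.3, 3.1) after, so it travelled √(1.2² + 2.1²) ≈ 2.4 units.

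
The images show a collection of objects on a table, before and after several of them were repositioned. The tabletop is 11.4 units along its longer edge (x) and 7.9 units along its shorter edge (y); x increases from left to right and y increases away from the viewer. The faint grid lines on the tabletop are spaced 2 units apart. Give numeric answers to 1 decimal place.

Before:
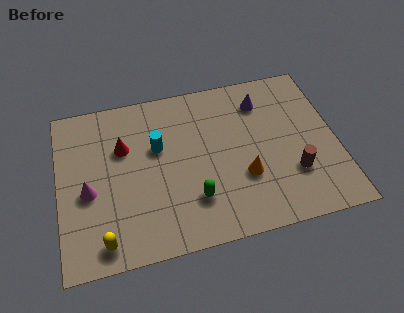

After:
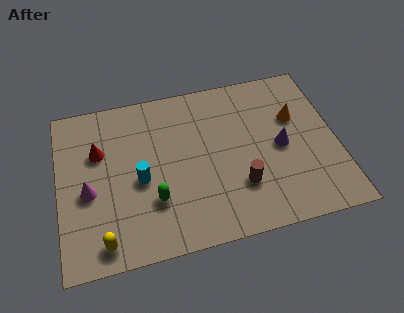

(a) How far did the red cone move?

1.0

From (2.7, 5.2) to (1.7, 5.2), the red cone covered √(1.0² + 0.0²) ≈ 1.0 units.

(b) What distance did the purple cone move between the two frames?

2.5

From (8.5, 6.2) to (9.1, 3.8), the purple cone covered √(0.6² + 2.4²) ≈ 2.5 units.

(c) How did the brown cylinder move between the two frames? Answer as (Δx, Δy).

(-2.2, -0.1)

From the two frames, the brown cylinder sits at roughly (9.5, 2.4) before and (7.3, 2.3) after.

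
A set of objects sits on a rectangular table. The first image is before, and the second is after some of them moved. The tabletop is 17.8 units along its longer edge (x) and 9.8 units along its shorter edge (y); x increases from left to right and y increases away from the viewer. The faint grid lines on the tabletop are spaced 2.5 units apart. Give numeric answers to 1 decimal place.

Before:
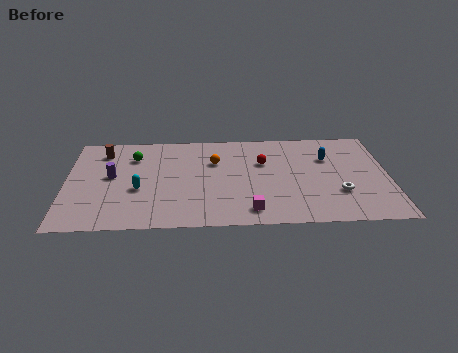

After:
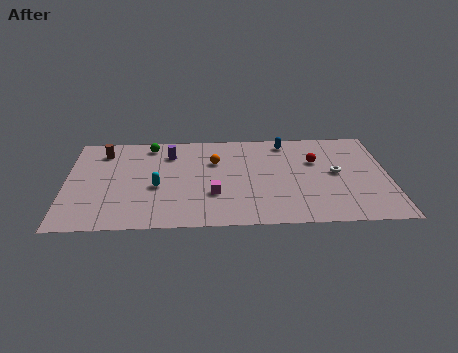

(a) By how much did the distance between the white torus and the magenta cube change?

+1.9

The distance was about 5.2 in the first image and 7.1 in the second, so they moved 1.9 units further apart.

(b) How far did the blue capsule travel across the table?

2.9

From (14.5, 6.7) to (12.2, 8.5), the blue capsule covered √(2.3² + 1.8²) ≈ 2.9 units.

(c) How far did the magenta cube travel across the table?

2.6

The magenta cube was near (10.1, 1.5) before and (8.1, 3.2) after, so it travelled √(2.0² + 1.7²) ≈ 2.6 units.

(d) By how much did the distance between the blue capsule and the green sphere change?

-3.2

Before: roughly 10.8 units apart; after: 7.6. That's 3.2 units closer together.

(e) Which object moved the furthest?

the purple cylinder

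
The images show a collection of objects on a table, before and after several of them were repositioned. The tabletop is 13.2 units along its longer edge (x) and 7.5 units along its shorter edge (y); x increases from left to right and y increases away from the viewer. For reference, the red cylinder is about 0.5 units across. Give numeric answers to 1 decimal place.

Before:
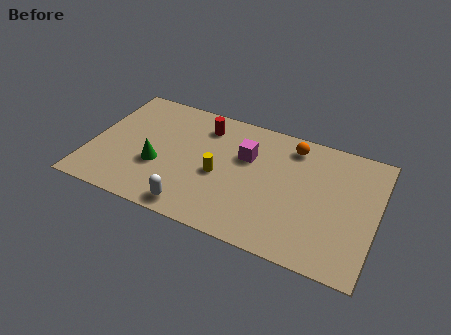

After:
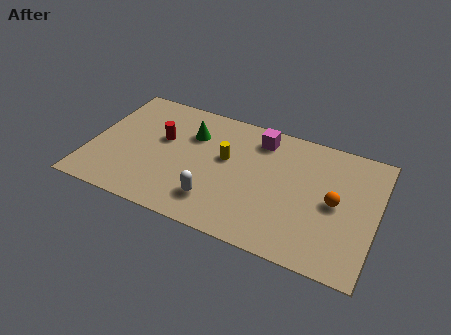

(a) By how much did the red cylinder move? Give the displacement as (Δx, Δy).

(-1.8, -1.5)

The red cylinder started near (5.0, 6.0) and ended near (3.2, 4.5).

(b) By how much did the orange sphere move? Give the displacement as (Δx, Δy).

(2.2, -2.6)

The orange sphere started near (9.1, 6.3) and ended near (11.3, 3.7).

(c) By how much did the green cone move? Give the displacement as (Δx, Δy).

(1.3, 2.5)

The green cone was at about (3.2, 2.8) and moved to about (4.5, 5.3).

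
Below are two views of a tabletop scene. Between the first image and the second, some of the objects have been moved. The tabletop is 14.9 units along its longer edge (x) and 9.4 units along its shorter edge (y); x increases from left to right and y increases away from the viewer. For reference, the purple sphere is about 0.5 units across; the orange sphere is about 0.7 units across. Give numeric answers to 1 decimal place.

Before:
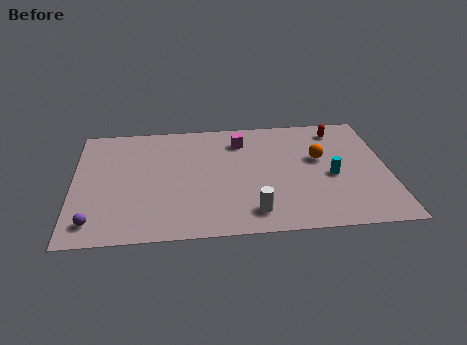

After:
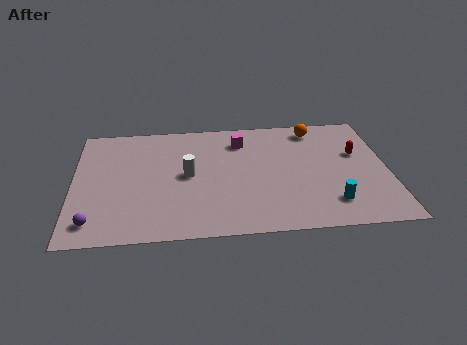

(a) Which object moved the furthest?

the white cylinder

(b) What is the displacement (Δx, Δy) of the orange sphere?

(-0.1, 2.5)

The orange sphere started near (11.7, 5.6) and ended near (11.6, 8.1).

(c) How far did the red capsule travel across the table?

2.2

The red capsule moved from about (12.7, 7.9) to (13.5, 5.8), a distance of √(0.8² + 2.1²) ≈ 2.2.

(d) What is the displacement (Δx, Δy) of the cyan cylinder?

(-0.1, -2.1)

From the two frames, the cyan cylinder sits at roughly (12.2, 4.1) before and (12.1, 2.0) after.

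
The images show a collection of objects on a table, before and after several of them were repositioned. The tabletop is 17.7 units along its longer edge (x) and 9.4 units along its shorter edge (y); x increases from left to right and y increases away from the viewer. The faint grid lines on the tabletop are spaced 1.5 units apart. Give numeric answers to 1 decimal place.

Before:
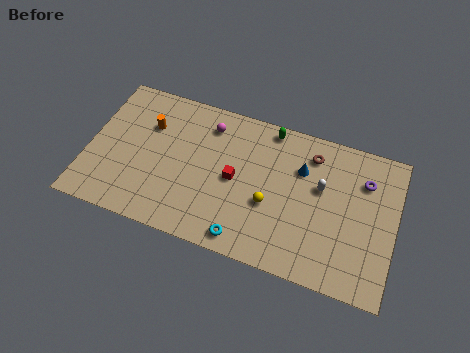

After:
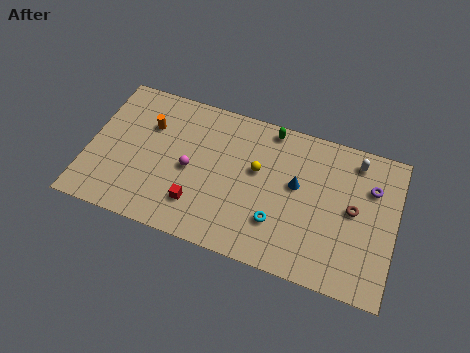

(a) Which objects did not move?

the green capsule and the orange cylinder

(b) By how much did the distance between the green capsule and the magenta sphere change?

+2.3

They were about 3.6 units apart before and 5.9 after — 2.3 units further apart.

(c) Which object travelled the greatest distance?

the brown torus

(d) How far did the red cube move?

3.0

The red cube moved from about (8.5, 4.6) to (6.5, 2.3), a distance of √(2.0² + 2.3²) ≈ 3.0.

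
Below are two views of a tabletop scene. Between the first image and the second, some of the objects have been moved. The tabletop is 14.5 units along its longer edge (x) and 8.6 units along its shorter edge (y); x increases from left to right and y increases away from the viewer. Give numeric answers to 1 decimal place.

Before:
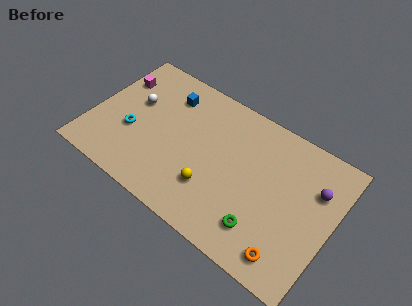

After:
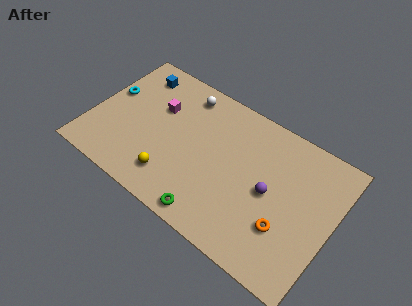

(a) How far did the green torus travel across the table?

3.1

The green torus was near (10.8, 1.9) before and (7.9, 0.9) after, so it travelled √(2.9² + 1.0²) ≈ 3.1 units.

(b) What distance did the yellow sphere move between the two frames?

2.4

The yellow sphere moved from about (7.6, 2.5) to (5.3, 1.8), a distance of √(2.3² + 0.7²) ≈ 2.4.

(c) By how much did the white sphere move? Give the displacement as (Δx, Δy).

(2.7, 2.1)

From the two frames, the white sphere sits at roughly (2.3, 5.2) before and (5.0, 7.3) after.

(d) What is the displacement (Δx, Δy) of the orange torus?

(-0.5, 1.4)

From the two frames, the orange torus sits at roughly (12.5, 1.3) before and (12.0, 2.7) after.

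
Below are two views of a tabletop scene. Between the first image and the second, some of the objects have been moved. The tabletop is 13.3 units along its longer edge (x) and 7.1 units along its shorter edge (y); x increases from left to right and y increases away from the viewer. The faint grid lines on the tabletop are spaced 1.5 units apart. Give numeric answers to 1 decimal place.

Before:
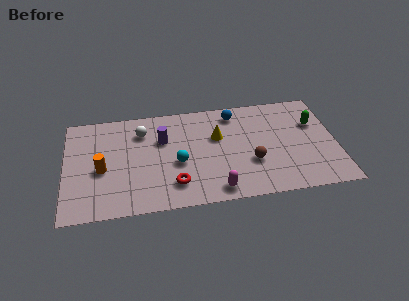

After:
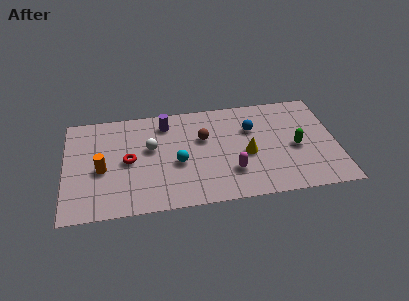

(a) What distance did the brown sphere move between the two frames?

3.0

From (9.1, 2.5) to (6.8, 4.5), the brown sphere covered √(2.3² + 2.0²) ≈ 3.0 units.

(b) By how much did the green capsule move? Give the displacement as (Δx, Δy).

(-1.0, -1.5)

The green capsule started near (12.3, 4.7) and ended near (11.3, 3.2).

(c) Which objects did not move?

the orange cylinder and the cyan sphere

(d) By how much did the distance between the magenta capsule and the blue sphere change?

-2.2

They were about 5.2 units apart before and 3.0 after — 2.2 units closer together.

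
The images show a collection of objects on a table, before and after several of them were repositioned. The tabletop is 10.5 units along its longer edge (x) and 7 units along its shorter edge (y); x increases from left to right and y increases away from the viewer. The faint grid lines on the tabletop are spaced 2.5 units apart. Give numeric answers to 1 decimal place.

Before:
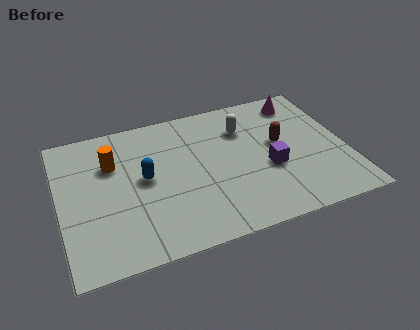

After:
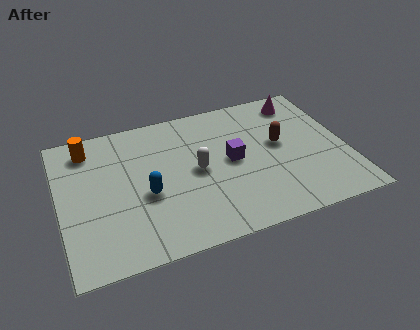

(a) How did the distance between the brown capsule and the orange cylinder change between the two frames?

+1.0

They were about 6.2 units apart before and 7.2 after — 1.0 units further apart.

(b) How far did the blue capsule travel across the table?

0.8

From (3.1, 3.7) to (3.1, 2.9), the blue capsule covered √(0.0² + 0.8²) ≈ 0.8 units.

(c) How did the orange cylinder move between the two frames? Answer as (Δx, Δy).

(-0.8, 1.0)

The orange cylinder started near (2.0, 4.8) and ended near (1.2, 5.8).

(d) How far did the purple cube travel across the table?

1.5

From (7.6, 2.8) to (6.3, 3.6), the purple cube covered √(1.3² + 0.8²) ≈ 1.5 units.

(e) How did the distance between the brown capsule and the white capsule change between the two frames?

+1.4

They were about 1.7 units apart before and 3.1 after — 1.4 units further apart.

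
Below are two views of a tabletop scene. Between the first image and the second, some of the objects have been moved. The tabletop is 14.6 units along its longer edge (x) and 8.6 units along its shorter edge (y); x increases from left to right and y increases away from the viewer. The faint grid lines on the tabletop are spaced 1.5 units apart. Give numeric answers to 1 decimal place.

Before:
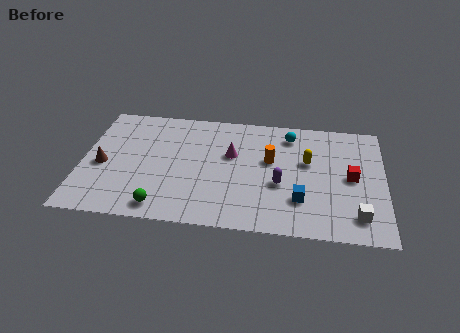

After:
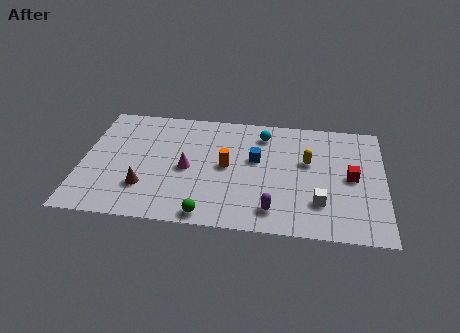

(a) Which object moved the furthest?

the blue cube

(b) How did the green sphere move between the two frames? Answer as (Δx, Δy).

(2.2, -0.3)

From the two frames, the green sphere sits at roughly (4.0, 1.1) before and (6.2, 0.8) after.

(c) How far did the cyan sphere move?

1.3

From (10.0, 7.1) to (8.7, 7.0), the cyan sphere covered √(1.3² + 0.1²) ≈ 1.3 units.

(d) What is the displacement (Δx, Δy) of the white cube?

(-1.8, 0.7)

From the two frames, the white cube sits at roughly (13.3, 1.6) before and (11.5, 2.3) after.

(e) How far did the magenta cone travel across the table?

2.5

The magenta cone was near (7.2, 5.3) before and (5.1, 4.0) after, so it travelled √(2.1² + 1.3²) ≈ 2.5 units.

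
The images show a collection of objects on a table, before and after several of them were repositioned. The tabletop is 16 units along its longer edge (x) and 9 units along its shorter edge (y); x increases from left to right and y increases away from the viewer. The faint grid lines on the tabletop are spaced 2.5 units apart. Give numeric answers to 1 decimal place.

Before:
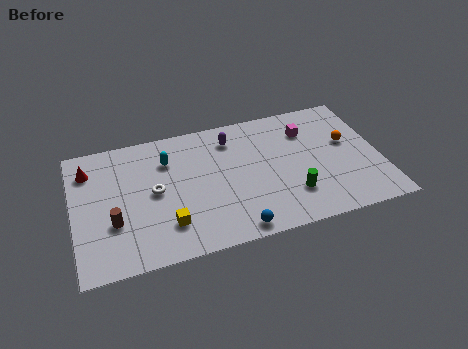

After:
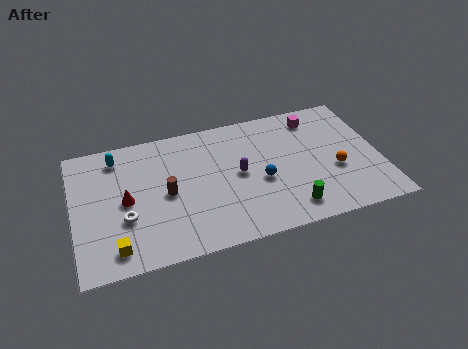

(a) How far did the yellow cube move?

2.8

The yellow cube was near (4.7, 2.2) before and (2.0, 1.4) after, so it travelled √(2.7² + 0.8²) ≈ 2.8 units.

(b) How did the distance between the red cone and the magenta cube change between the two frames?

-0.8

Before: roughly 11.5 units apart; after: 10.7. That's 0.8 units closer together.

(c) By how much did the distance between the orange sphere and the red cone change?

-2.7

The distance was about 13.6 in the first image and 10.9 in the second, so they moved 2.7 units closer together.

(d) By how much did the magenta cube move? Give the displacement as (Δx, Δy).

(0.5, 0.8)

From the two frames, the magenta cube sits at roughly (12.4, 6.7) before and (12.9, 7.5) after.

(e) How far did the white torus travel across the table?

2.1

The white torus moved from about (4.2, 4.6) to (2.6, 3.2), a distance of √(1.6² + 1.4²) ≈ 2.1.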